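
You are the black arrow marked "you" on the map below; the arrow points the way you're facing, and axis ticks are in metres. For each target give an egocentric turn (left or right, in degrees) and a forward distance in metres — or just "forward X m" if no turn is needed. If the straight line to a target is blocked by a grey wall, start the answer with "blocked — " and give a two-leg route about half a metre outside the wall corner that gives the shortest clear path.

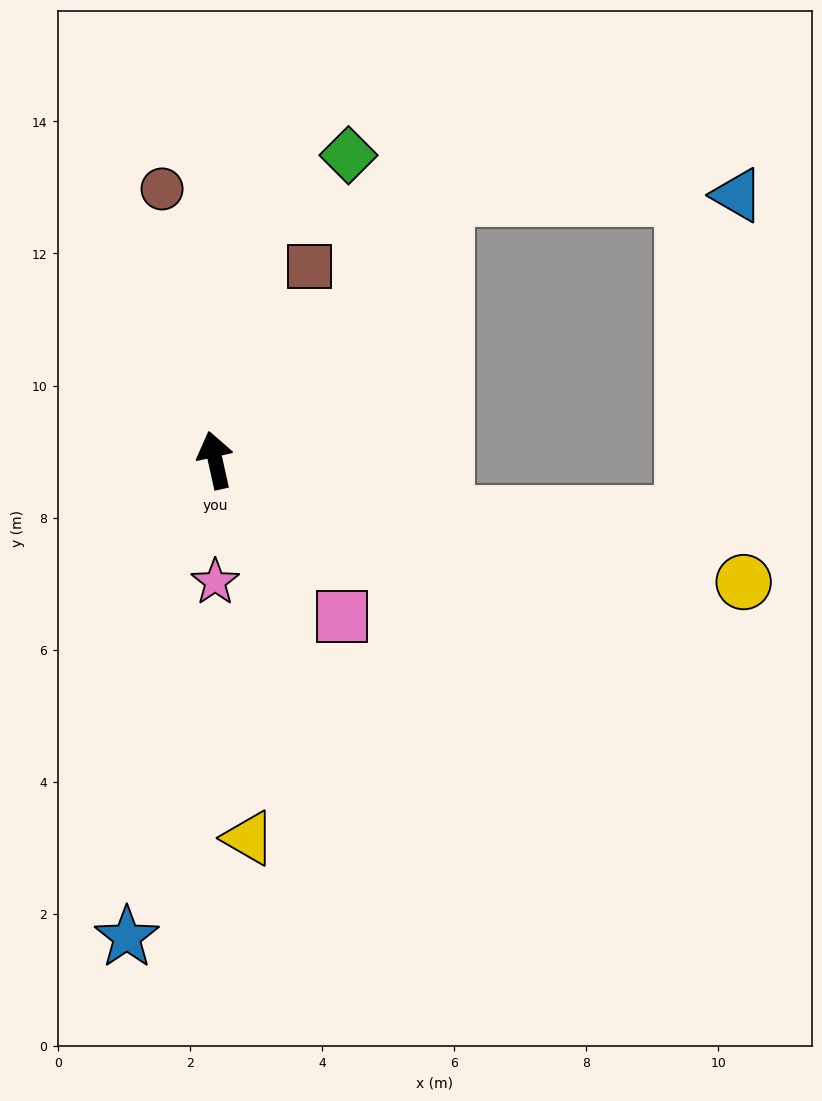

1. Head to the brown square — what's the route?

turn right 39°, forward 3.3 m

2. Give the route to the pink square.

turn right 154°, forward 3.0 m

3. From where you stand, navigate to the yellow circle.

turn right 116°, forward 8.2 m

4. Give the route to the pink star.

turn left 167°, forward 1.8 m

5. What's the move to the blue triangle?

blocked — turn right 54°, forward 5.3 m, then turn right 48°, forward 4.4 m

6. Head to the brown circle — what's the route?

forward 4.2 m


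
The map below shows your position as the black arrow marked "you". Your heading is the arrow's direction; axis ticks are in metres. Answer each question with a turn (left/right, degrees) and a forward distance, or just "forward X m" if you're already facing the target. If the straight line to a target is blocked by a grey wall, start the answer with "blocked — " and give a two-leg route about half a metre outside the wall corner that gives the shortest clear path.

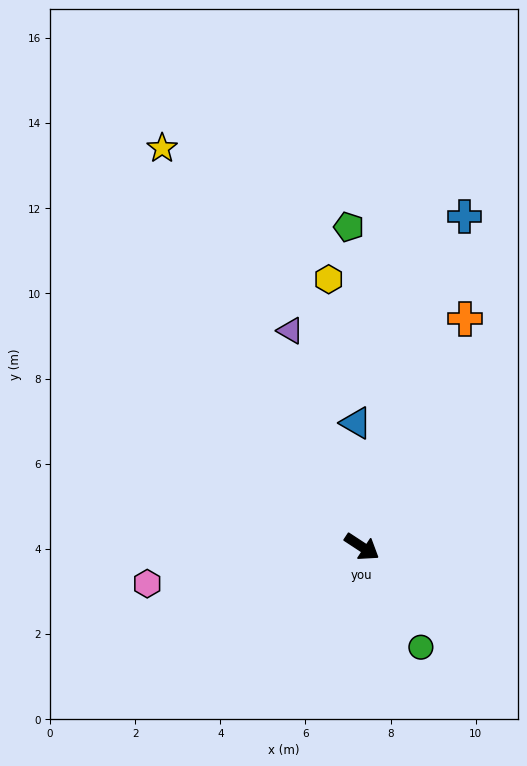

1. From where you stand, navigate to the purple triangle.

turn left 142°, forward 5.3 m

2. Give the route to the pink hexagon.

turn right 137°, forward 5.1 m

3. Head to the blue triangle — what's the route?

turn left 126°, forward 2.9 m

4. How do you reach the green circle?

turn right 26°, forward 2.7 m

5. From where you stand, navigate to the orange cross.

turn left 99°, forward 5.9 m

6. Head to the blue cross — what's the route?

turn left 106°, forward 8.1 m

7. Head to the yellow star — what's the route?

turn left 150°, forward 10.5 m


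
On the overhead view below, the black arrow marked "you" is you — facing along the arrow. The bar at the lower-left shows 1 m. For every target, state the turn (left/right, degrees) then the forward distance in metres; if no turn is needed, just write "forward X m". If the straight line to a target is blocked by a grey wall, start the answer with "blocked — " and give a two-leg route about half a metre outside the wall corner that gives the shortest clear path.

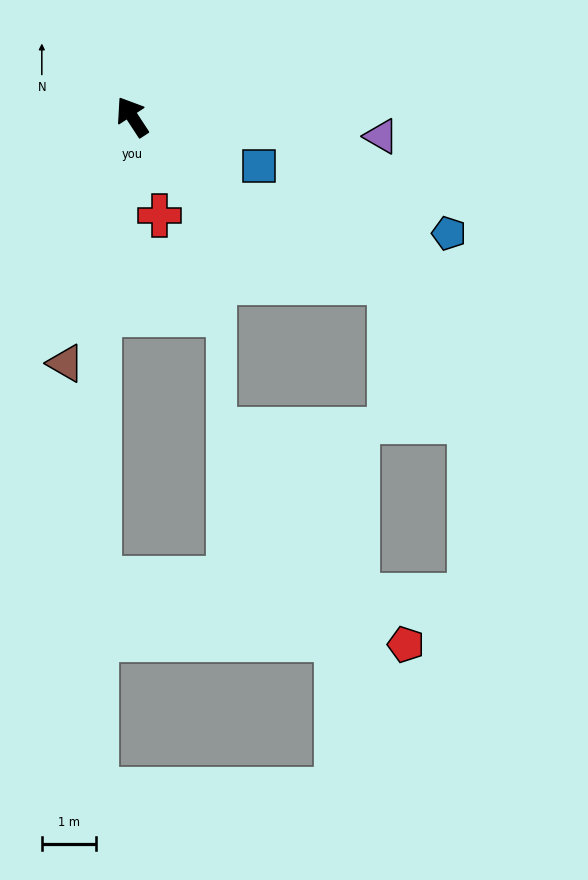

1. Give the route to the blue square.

turn right 144°, forward 2.5 m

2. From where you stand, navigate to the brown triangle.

turn left 132°, forward 4.7 m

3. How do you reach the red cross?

turn left 162°, forward 1.9 m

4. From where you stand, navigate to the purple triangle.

turn right 128°, forward 4.6 m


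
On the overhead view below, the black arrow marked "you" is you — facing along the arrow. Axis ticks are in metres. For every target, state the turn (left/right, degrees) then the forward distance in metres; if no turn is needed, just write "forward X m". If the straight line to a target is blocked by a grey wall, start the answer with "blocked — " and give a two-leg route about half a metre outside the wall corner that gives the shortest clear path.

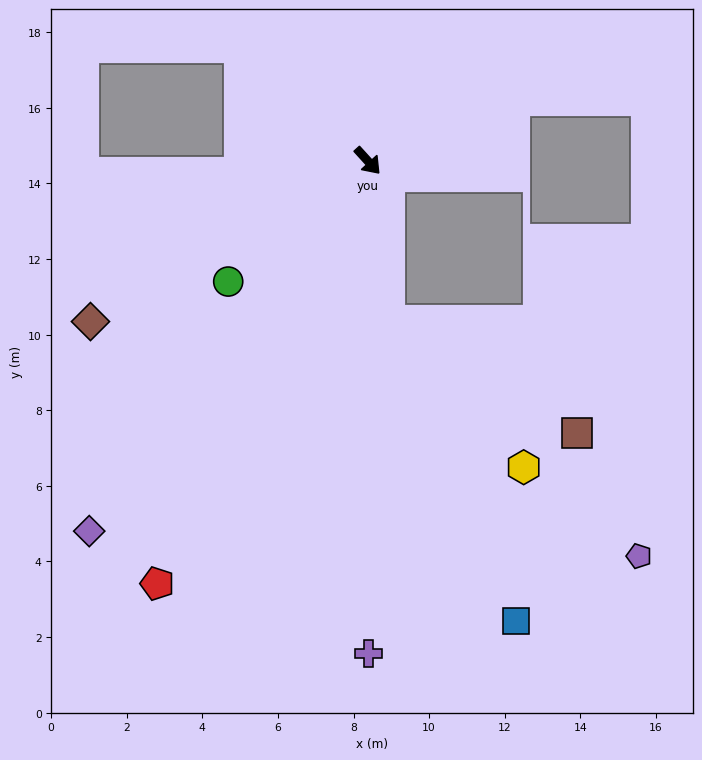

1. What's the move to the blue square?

blocked — turn right 35°, forward 4.3 m, then turn left 16°, forward 8.6 m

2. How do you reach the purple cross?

turn right 42°, forward 13.0 m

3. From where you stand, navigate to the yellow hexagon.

blocked — turn right 35°, forward 4.3 m, then turn left 35°, forward 5.3 m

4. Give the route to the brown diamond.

turn right 102°, forward 8.5 m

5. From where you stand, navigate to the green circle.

turn right 91°, forward 4.9 m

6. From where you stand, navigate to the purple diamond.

turn right 79°, forward 12.3 m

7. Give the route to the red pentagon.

turn right 69°, forward 12.5 m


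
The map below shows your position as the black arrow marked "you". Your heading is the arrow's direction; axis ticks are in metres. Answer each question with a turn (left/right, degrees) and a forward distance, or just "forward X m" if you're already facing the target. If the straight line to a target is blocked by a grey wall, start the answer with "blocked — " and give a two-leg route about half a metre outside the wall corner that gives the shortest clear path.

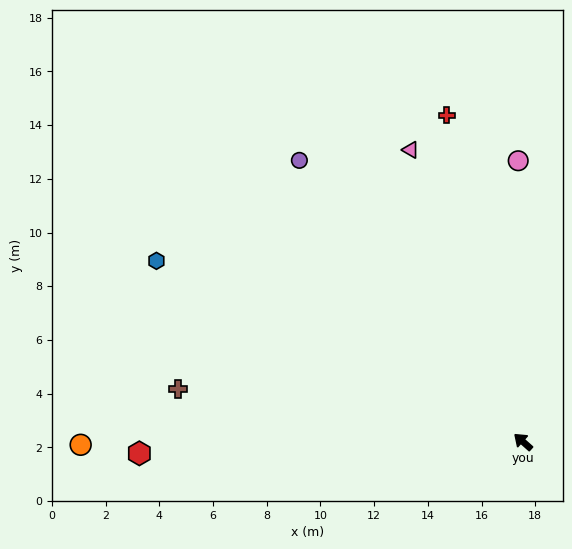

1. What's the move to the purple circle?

turn right 10°, forward 13.4 m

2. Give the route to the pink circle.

turn right 47°, forward 10.5 m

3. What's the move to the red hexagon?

turn left 43°, forward 14.3 m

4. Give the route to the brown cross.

turn left 33°, forward 13.0 m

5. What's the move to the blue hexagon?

turn left 15°, forward 15.2 m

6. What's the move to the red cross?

turn right 35°, forward 12.5 m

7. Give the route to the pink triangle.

turn right 27°, forward 11.7 m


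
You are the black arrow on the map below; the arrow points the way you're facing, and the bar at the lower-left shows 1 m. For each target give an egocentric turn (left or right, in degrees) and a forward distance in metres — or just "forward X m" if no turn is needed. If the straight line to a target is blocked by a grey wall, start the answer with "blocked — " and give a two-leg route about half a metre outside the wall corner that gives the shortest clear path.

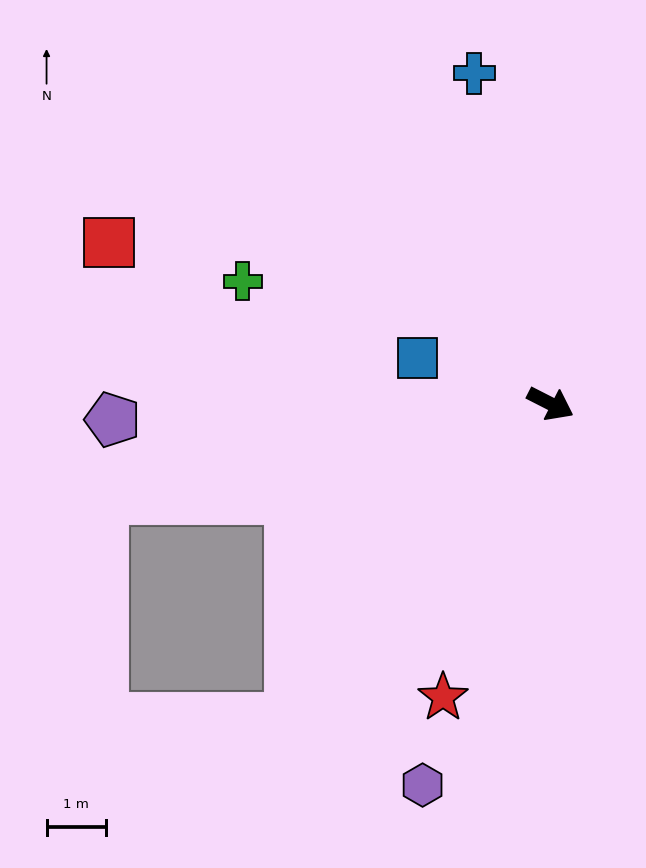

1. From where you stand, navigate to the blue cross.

turn left 130°, forward 5.7 m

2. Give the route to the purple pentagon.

turn right 151°, forward 7.3 m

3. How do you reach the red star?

turn right 83°, forward 5.2 m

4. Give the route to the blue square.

turn right 172°, forward 2.3 m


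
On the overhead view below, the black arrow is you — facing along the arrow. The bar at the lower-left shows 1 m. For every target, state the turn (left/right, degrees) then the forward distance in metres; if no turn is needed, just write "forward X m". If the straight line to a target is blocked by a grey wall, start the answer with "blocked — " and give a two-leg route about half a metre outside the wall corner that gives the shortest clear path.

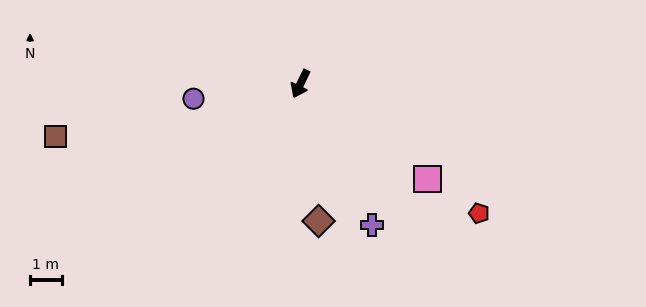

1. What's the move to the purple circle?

turn right 56°, forward 3.4 m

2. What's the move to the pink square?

turn left 79°, forward 5.0 m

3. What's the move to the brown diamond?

turn left 33°, forward 4.4 m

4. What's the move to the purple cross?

turn left 53°, forward 5.0 m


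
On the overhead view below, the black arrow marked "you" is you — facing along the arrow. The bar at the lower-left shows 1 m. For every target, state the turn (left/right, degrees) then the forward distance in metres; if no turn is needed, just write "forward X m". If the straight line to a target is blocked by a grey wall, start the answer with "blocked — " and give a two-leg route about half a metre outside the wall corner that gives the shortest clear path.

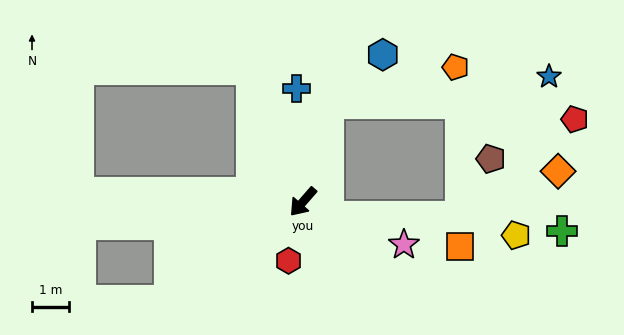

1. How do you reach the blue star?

blocked — turn right 153°, forward 2.7 m, then turn right 69°, forward 6.0 m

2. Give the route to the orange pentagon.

blocked — turn right 153°, forward 2.7 m, then turn right 60°, forward 3.6 m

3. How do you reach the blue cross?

turn right 136°, forward 3.1 m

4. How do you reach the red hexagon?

turn left 27°, forward 1.6 m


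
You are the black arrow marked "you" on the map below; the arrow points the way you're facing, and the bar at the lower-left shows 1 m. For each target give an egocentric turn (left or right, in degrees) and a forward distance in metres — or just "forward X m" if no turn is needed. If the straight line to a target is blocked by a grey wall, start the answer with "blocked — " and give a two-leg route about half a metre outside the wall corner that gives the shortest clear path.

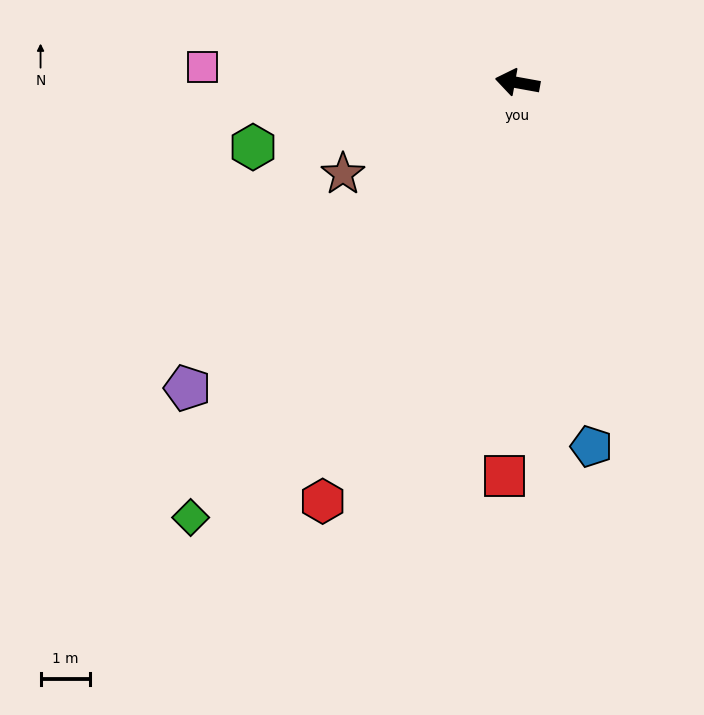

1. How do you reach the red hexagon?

turn left 75°, forward 9.4 m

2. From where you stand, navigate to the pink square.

turn left 7°, forward 6.4 m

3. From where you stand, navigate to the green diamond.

turn left 63°, forward 11.0 m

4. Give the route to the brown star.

turn left 38°, forward 4.0 m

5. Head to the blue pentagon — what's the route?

turn left 112°, forward 7.5 m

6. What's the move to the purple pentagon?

turn left 53°, forward 9.1 m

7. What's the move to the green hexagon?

turn left 24°, forward 5.5 m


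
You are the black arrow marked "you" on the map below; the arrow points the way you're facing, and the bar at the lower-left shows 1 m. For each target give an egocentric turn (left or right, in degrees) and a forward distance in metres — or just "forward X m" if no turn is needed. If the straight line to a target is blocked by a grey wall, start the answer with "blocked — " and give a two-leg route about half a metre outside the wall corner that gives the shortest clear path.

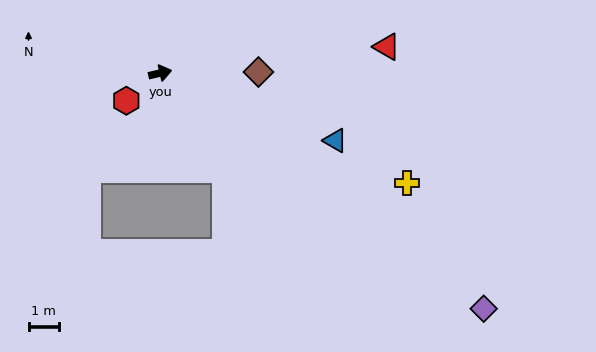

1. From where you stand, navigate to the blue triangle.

turn right 34°, forward 6.2 m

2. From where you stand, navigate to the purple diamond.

turn right 49°, forward 13.2 m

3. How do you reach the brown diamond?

turn right 12°, forward 3.2 m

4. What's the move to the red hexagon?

turn right 154°, forward 1.4 m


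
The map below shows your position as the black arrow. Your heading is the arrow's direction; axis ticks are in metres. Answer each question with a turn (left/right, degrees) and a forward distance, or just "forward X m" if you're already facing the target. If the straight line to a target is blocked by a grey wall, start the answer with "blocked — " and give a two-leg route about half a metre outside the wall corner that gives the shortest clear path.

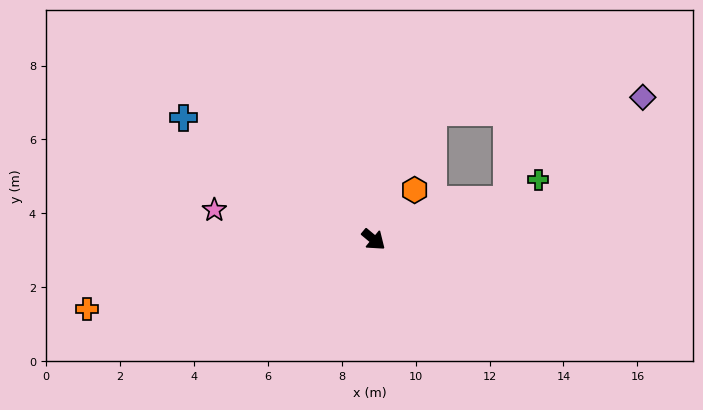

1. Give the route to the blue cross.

turn right 173°, forward 6.1 m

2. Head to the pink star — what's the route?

turn right 151°, forward 4.4 m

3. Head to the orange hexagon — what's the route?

turn left 90°, forward 1.7 m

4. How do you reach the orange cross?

turn right 127°, forward 8.0 m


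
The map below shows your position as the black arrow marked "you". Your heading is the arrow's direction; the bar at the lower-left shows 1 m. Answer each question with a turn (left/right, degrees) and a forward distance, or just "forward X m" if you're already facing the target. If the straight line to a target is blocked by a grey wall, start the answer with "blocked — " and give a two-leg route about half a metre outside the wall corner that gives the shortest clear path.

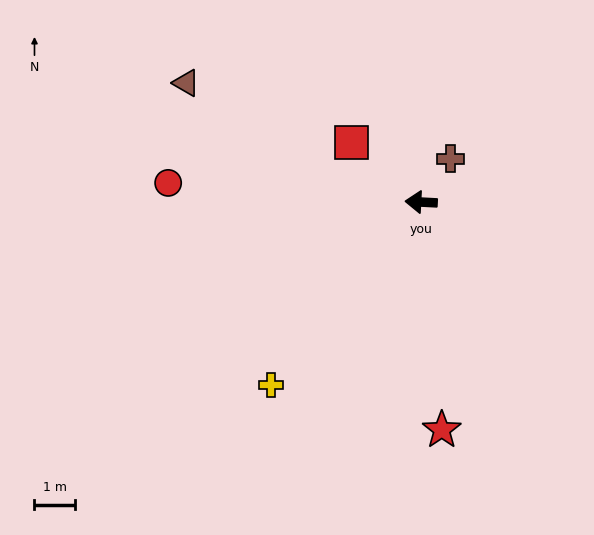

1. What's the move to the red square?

turn right 37°, forward 2.2 m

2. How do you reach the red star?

turn left 98°, forward 5.6 m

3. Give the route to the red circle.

forward 6.2 m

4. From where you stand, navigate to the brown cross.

turn right 121°, forward 1.3 m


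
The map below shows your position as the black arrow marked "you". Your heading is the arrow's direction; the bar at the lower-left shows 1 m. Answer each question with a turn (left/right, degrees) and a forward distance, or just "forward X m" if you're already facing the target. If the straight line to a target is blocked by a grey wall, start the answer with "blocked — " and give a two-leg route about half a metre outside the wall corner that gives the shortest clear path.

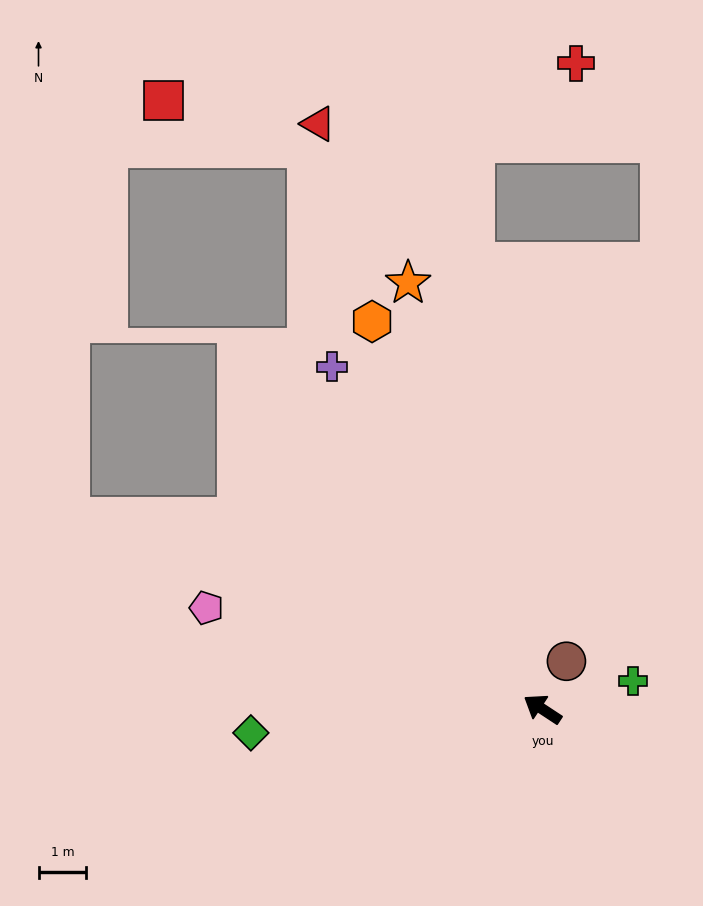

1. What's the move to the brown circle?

turn right 83°, forward 1.1 m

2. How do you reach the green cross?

turn right 129°, forward 2.0 m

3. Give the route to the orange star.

turn right 39°, forward 9.3 m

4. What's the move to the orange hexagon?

turn right 33°, forward 8.9 m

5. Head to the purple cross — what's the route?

turn right 25°, forward 8.4 m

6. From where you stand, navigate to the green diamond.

turn left 38°, forward 6.1 m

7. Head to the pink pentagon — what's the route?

turn left 17°, forward 7.3 m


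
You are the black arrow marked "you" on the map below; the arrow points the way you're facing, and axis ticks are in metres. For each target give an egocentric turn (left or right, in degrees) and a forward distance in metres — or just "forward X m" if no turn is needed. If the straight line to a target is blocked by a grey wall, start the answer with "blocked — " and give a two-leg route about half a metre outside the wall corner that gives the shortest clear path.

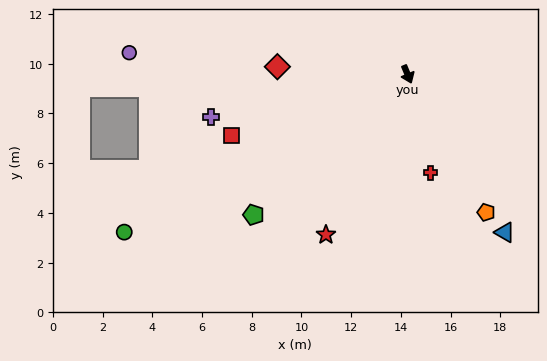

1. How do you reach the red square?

turn right 93°, forward 7.5 m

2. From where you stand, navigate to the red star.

turn right 50°, forward 7.2 m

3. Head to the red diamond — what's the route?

turn right 116°, forward 5.2 m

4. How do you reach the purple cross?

turn right 100°, forward 8.1 m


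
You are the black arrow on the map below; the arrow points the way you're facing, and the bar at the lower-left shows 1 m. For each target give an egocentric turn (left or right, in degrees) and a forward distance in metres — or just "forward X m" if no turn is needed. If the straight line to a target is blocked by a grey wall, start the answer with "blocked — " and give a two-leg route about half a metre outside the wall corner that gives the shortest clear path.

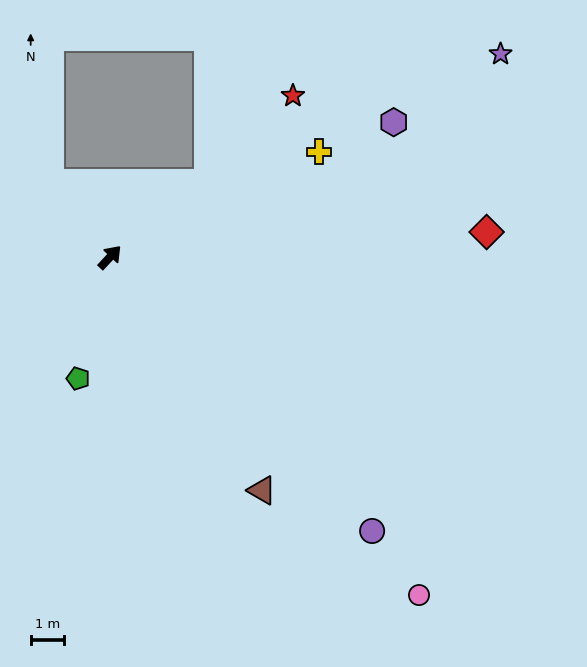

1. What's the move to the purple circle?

turn right 93°, forward 11.2 m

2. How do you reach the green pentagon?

turn right 152°, forward 3.7 m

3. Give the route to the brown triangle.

turn right 104°, forward 8.3 m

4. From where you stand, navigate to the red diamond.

turn right 43°, forward 11.2 m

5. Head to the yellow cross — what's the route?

turn right 20°, forward 6.9 m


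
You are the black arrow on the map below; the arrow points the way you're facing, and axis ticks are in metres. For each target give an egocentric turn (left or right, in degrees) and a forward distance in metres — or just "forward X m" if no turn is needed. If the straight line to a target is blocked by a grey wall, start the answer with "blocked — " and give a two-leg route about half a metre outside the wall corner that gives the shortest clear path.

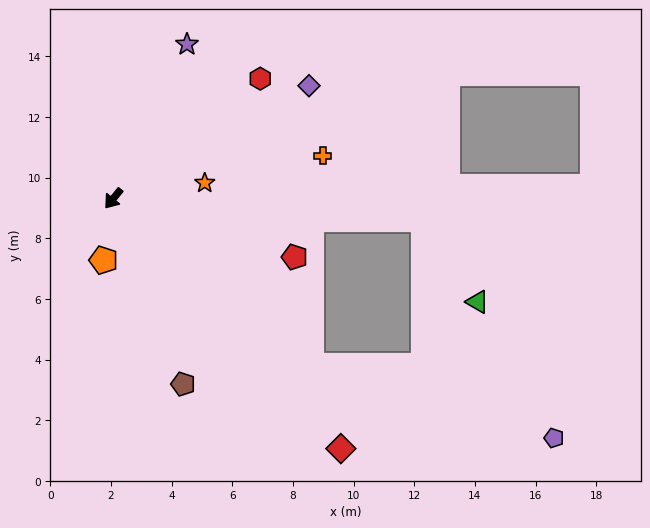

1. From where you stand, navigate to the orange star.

turn left 139°, forward 3.1 m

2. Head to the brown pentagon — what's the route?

turn left 60°, forward 6.5 m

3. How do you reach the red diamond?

turn left 81°, forward 11.1 m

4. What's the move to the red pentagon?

turn left 111°, forward 6.3 m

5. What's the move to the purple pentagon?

blocked — turn left 89°, forward 8.5 m, then turn left 23°, forward 8.3 m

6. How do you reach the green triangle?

blocked — turn left 125°, forward 10.2 m, then turn right 53°, forward 3.2 m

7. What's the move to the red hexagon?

turn left 168°, forward 6.3 m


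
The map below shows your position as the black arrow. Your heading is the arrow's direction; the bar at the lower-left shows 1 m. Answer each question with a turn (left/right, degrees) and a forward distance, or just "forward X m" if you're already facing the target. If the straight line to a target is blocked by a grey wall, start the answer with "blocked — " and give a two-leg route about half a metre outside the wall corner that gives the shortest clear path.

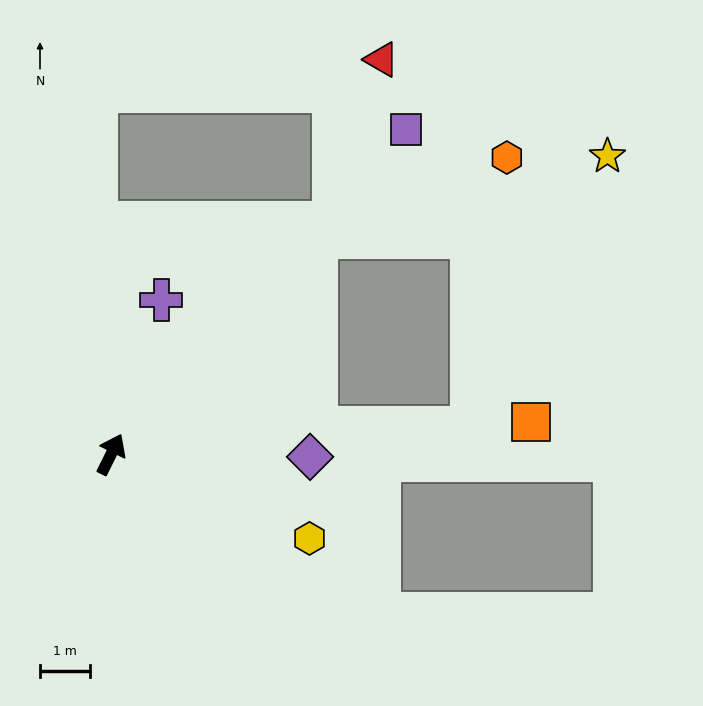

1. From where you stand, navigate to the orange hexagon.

blocked — turn right 17°, forward 6.0 m, then turn right 24°, forward 4.1 m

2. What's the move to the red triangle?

blocked — turn right 17°, forward 6.4 m, then turn left 27°, forward 3.4 m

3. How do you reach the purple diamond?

turn right 64°, forward 4.0 m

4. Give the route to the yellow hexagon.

turn right 87°, forward 4.3 m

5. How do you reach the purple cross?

turn left 8°, forward 3.2 m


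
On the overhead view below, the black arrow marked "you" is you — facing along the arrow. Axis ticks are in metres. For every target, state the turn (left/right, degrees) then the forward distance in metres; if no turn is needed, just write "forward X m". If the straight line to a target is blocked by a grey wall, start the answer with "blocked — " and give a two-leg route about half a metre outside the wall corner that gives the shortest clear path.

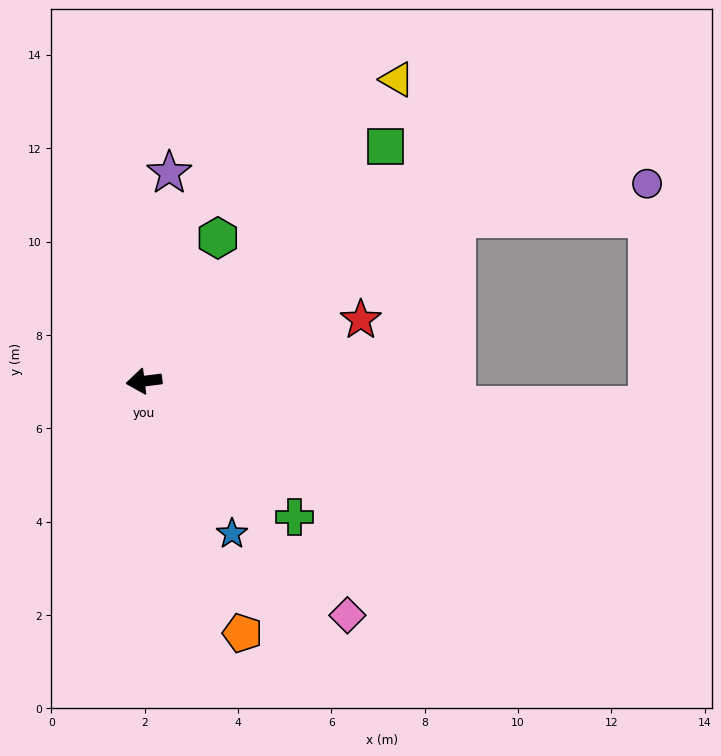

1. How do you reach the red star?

turn right 171°, forward 4.8 m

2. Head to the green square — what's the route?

turn right 143°, forward 7.2 m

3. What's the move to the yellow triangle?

turn right 137°, forward 8.4 m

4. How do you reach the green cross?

turn left 131°, forward 4.3 m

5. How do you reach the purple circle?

blocked — turn right 160°, forward 7.5 m, then turn right 17°, forward 4.2 m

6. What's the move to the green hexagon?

turn right 124°, forward 3.5 m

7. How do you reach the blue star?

turn left 113°, forward 3.8 m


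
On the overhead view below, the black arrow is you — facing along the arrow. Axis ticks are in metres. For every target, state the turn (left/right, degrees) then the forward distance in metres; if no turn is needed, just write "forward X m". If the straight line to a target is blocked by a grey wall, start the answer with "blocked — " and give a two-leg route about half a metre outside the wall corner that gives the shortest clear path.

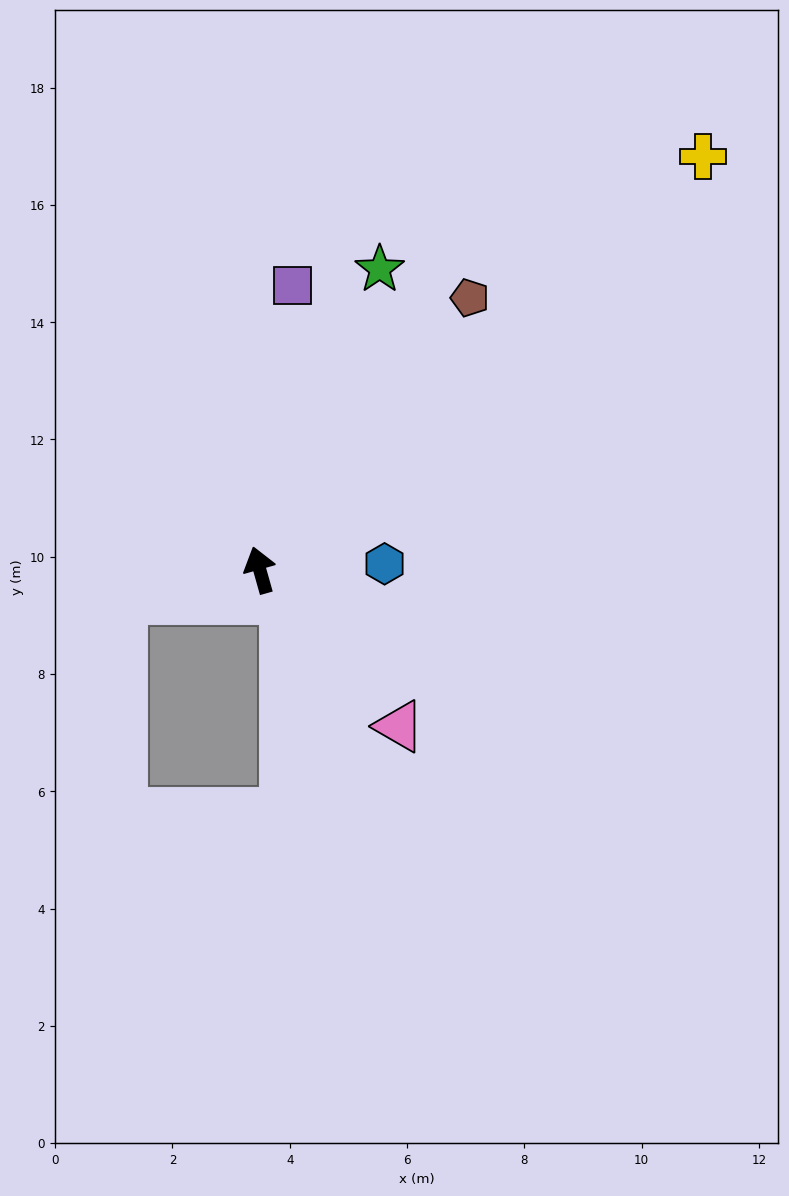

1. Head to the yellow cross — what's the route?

turn right 63°, forward 10.3 m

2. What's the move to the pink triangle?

turn right 154°, forward 3.6 m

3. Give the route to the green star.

turn right 37°, forward 5.5 m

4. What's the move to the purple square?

turn right 22°, forward 4.9 m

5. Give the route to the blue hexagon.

turn right 103°, forward 2.1 m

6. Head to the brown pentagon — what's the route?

turn right 53°, forward 5.9 m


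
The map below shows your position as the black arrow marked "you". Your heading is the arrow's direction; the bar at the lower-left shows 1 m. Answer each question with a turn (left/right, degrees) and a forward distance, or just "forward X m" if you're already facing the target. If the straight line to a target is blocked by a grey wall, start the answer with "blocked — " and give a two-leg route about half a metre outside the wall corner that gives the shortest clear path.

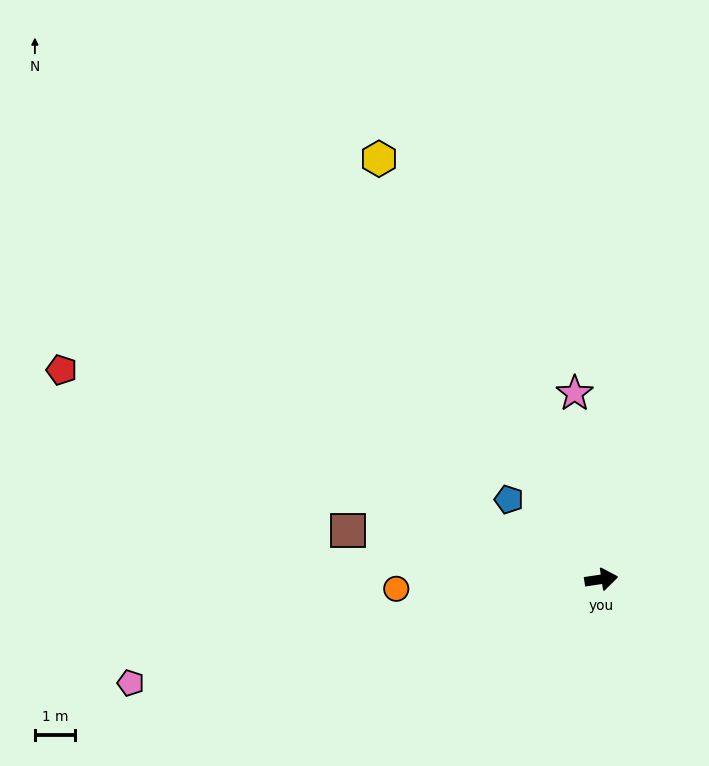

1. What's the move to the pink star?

turn left 90°, forward 4.7 m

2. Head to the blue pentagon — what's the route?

turn left 131°, forward 3.0 m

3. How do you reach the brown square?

turn left 161°, forward 6.4 m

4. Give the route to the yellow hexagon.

turn left 109°, forward 11.9 m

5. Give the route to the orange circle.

turn left 174°, forward 5.1 m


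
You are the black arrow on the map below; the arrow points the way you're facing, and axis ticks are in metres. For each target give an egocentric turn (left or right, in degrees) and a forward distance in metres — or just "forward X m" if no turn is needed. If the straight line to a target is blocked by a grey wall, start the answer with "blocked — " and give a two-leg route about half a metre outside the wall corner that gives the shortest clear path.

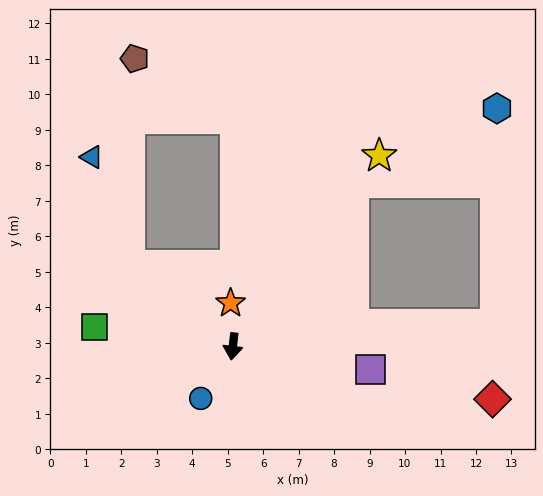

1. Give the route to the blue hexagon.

blocked — turn left 102°, forward 7.4 m, then turn left 84°, forward 6.1 m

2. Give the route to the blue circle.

turn right 25°, forward 1.7 m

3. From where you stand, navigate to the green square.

turn right 91°, forward 3.9 m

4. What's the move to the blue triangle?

blocked — turn right 122°, forward 3.7 m, then turn right 32°, forward 3.2 m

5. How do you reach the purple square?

turn left 87°, forward 3.9 m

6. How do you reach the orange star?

turn right 170°, forward 1.2 m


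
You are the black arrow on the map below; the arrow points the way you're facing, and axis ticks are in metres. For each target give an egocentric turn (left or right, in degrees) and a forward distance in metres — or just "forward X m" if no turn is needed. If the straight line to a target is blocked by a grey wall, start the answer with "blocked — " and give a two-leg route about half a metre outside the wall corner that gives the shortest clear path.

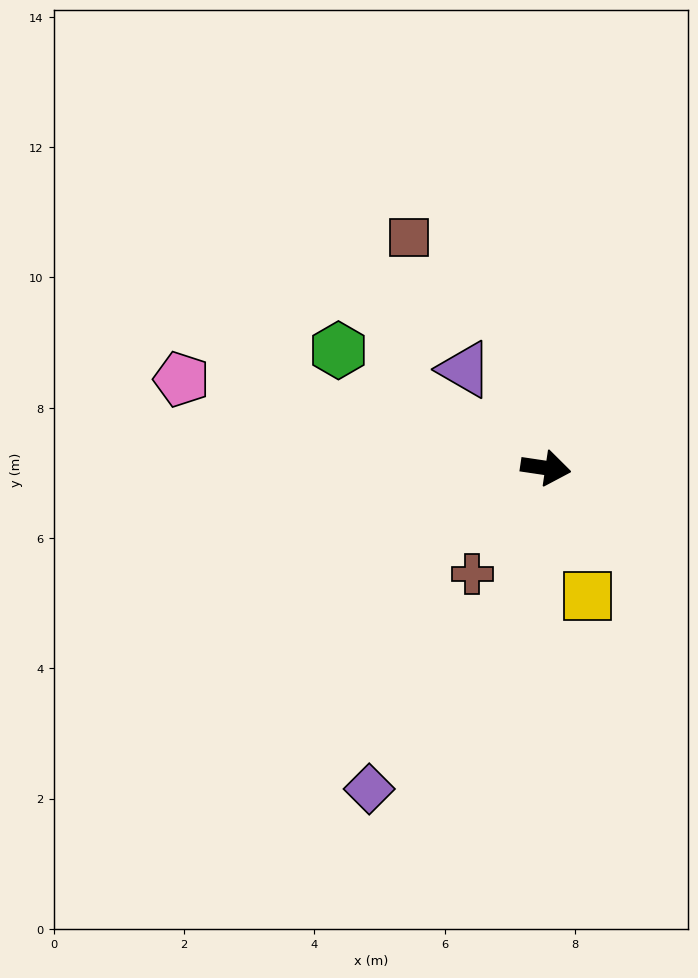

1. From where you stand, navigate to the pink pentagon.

turn left 175°, forward 5.8 m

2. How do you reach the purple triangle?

turn left 138°, forward 2.0 m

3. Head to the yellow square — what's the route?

turn right 63°, forward 2.1 m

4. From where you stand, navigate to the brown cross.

turn right 116°, forward 2.0 m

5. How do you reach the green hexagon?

turn left 159°, forward 3.7 m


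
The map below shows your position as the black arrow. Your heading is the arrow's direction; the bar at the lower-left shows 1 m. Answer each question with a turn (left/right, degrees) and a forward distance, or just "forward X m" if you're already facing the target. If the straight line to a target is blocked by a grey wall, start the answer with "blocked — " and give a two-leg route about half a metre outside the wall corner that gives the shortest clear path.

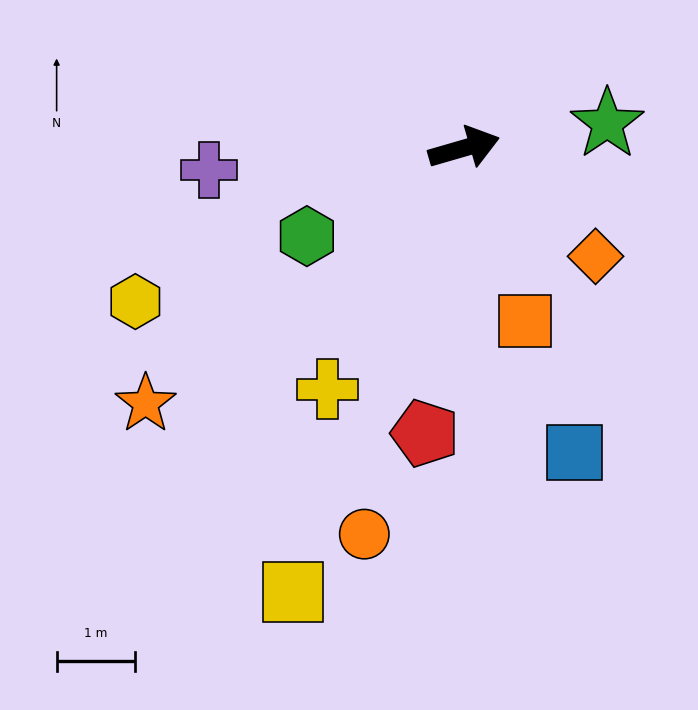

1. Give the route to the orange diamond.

turn right 56°, forward 2.2 m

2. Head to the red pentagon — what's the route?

turn right 114°, forward 3.7 m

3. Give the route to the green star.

turn right 6°, forward 1.9 m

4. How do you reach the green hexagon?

turn right 167°, forward 2.3 m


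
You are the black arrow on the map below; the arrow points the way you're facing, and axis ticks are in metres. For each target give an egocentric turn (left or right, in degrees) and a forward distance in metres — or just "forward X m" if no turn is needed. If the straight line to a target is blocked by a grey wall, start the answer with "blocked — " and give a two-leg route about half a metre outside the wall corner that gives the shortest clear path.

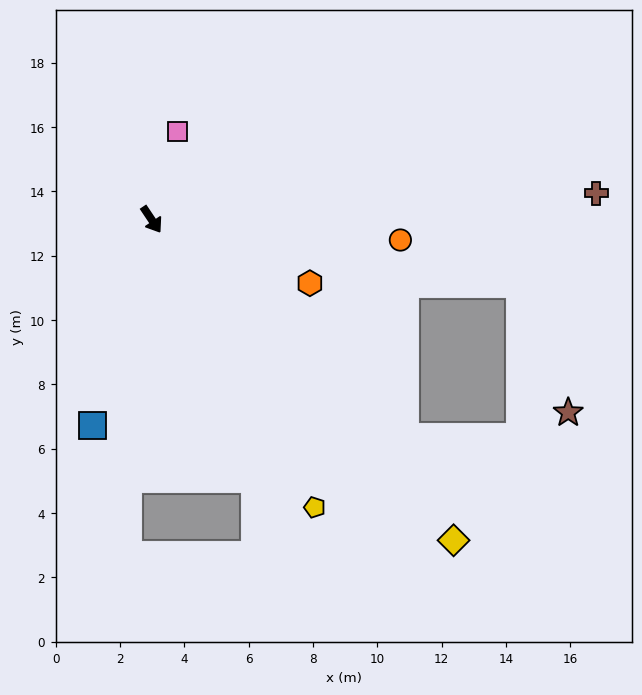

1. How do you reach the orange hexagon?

turn left 34°, forward 5.3 m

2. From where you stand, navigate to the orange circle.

turn left 52°, forward 7.8 m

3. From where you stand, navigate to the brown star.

blocked — turn left 46°, forward 11.6 m, then turn right 59°, forward 4.3 m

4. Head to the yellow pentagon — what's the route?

turn right 4°, forward 10.3 m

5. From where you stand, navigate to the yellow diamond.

turn left 10°, forward 13.7 m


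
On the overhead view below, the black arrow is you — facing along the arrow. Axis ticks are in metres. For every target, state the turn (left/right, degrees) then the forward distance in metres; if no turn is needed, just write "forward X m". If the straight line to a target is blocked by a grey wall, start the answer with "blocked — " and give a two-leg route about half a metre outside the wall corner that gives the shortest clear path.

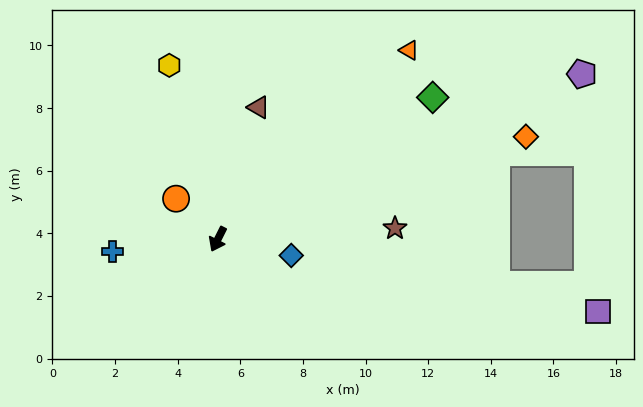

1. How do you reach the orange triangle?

turn left 161°, forward 8.6 m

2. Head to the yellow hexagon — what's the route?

turn right 138°, forward 5.8 m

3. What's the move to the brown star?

turn left 120°, forward 5.7 m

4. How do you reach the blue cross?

turn right 57°, forward 3.4 m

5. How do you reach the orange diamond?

turn left 135°, forward 10.4 m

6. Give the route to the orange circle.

turn right 107°, forward 1.9 m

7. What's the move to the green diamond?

turn left 150°, forward 8.2 m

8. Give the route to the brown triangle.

turn right 171°, forward 4.4 m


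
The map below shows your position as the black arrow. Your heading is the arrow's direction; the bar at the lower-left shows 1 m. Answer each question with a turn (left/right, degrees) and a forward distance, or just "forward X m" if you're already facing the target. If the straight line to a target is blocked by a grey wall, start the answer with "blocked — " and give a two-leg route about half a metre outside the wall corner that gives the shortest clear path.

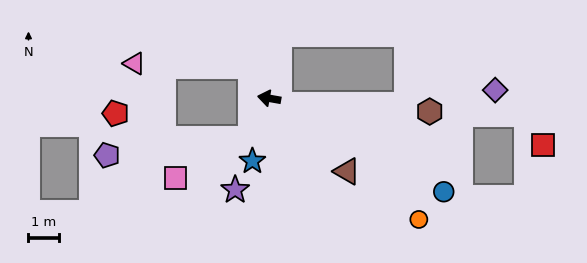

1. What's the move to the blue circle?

turn left 162°, forward 6.6 m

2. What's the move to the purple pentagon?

blocked — turn left 76°, forward 1.5 m, then turn right 59°, forward 4.8 m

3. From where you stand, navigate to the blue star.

turn left 85°, forward 2.2 m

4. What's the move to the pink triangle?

blocked — turn right 50°, forward 1.2 m, then turn left 59°, forward 3.9 m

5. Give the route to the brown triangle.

turn left 147°, forward 3.5 m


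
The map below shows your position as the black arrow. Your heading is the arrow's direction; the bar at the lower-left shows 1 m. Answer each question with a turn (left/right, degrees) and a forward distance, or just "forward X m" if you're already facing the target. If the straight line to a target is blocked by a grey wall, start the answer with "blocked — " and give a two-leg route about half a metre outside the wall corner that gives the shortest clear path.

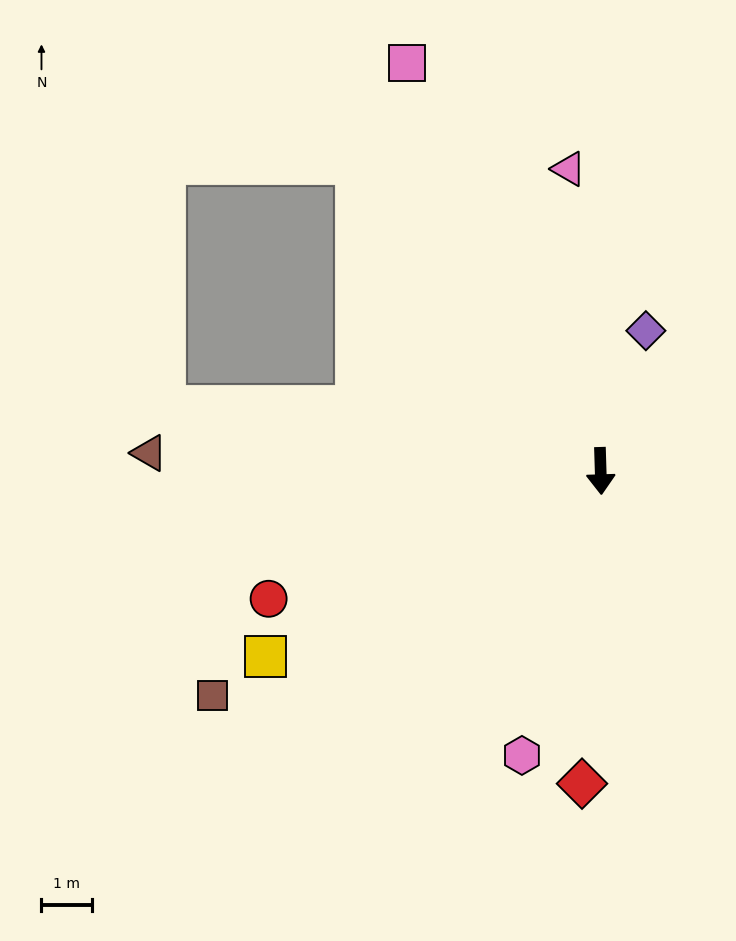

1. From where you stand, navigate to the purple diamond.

turn left 160°, forward 2.9 m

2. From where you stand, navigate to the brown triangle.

turn right 94°, forward 9.0 m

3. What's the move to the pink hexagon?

turn right 17°, forward 5.8 m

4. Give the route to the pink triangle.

turn right 176°, forward 6.0 m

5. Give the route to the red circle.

turn right 71°, forward 7.0 m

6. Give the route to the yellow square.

turn right 63°, forward 7.6 m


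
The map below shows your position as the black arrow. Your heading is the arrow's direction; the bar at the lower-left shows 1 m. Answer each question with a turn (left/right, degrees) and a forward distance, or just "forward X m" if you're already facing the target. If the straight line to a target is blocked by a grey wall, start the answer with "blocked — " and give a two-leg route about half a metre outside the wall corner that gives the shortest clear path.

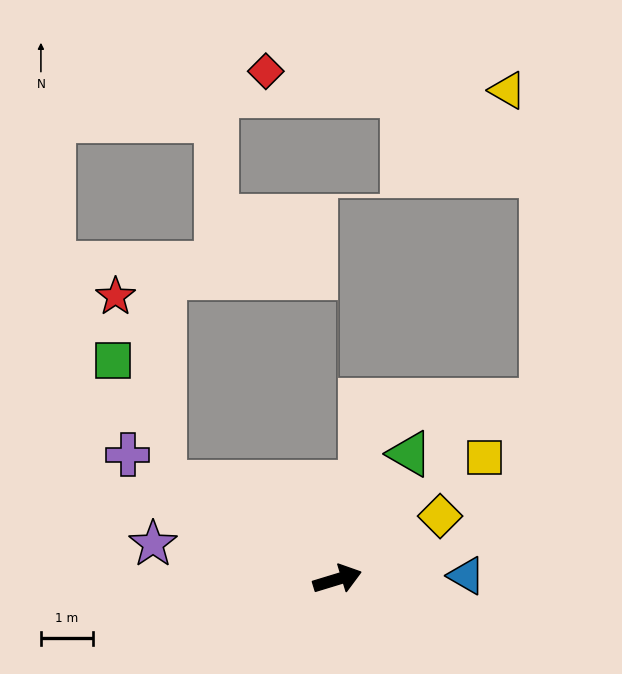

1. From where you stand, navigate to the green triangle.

turn left 43°, forward 2.8 m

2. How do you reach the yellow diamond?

turn left 15°, forward 2.3 m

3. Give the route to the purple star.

turn left 152°, forward 3.6 m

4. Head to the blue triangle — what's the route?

turn right 15°, forward 2.5 m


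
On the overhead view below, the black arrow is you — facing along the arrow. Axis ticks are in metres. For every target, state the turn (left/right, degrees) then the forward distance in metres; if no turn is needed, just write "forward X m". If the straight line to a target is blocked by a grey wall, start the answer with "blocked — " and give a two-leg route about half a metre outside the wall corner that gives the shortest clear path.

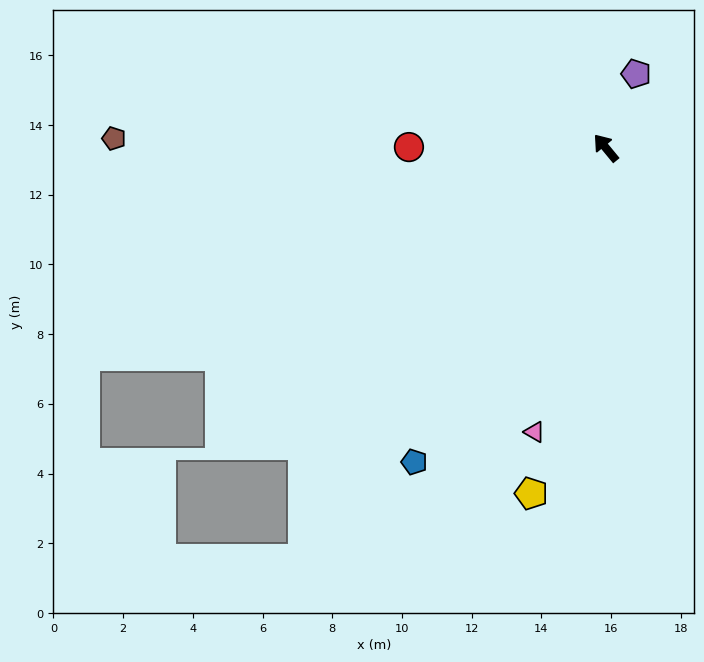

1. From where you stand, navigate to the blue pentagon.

turn left 109°, forward 10.6 m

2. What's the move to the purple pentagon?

turn right 62°, forward 2.3 m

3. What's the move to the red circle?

turn left 50°, forward 5.6 m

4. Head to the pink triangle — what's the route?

turn left 126°, forward 8.4 m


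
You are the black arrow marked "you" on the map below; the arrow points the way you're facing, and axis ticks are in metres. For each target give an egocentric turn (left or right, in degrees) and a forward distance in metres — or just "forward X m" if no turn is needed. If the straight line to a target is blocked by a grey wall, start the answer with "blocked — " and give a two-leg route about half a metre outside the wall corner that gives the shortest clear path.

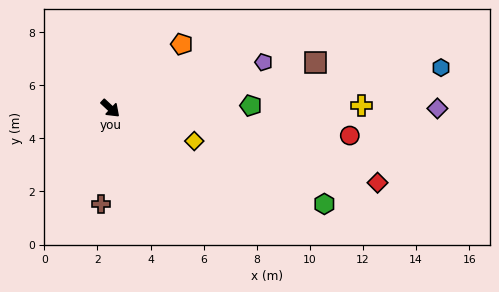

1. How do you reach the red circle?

turn left 37°, forward 9.1 m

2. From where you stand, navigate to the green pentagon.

turn left 44°, forward 5.3 m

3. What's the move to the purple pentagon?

turn left 60°, forward 6.0 m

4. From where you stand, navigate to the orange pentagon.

turn left 85°, forward 3.6 m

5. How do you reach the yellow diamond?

turn left 22°, forward 3.4 m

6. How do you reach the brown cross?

turn right 53°, forward 3.6 m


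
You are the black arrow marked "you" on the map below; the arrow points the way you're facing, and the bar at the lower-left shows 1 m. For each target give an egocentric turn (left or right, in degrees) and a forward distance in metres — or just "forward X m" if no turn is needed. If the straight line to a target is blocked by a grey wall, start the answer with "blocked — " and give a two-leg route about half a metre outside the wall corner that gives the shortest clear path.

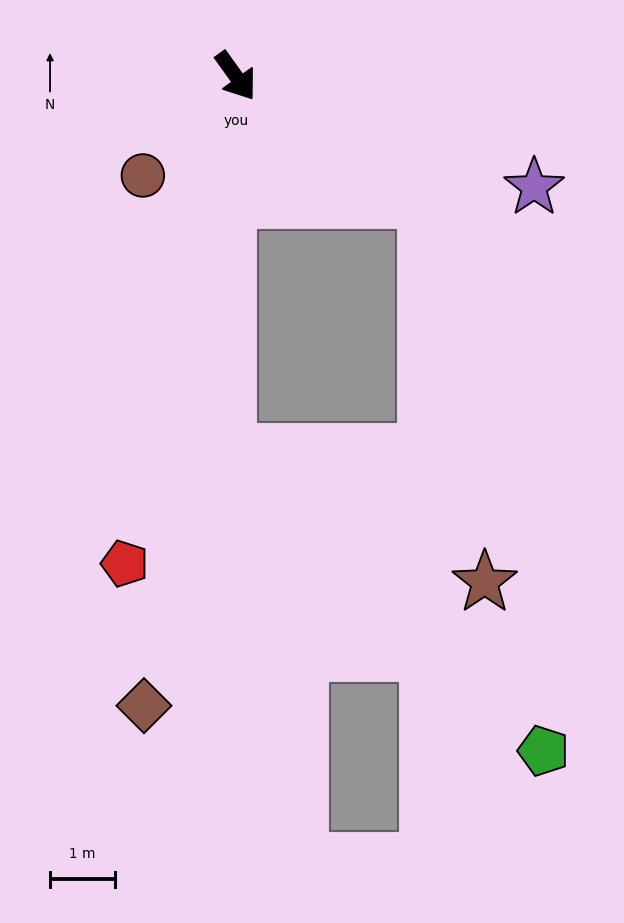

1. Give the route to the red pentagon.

turn right 49°, forward 7.7 m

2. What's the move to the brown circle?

turn right 79°, forward 2.1 m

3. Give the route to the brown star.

blocked — turn left 21°, forward 3.5 m, then turn right 48°, forward 5.9 m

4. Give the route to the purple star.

turn left 34°, forward 4.9 m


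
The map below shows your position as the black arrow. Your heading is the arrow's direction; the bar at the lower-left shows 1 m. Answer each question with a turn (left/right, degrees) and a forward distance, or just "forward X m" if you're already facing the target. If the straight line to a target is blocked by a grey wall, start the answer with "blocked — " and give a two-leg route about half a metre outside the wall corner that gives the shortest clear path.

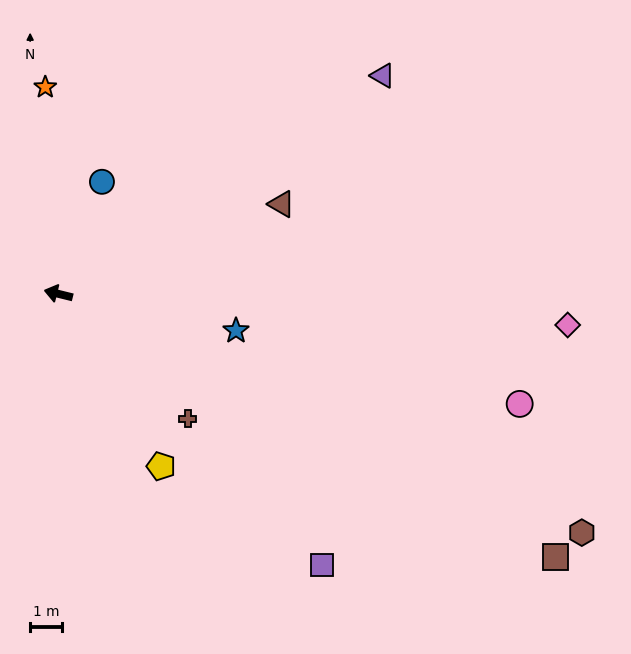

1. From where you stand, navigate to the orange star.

turn right 73°, forward 6.5 m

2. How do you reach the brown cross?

turn left 150°, forward 5.6 m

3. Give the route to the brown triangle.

turn right 144°, forward 7.5 m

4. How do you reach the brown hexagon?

turn left 169°, forward 18.0 m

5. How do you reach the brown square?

turn left 166°, forward 17.6 m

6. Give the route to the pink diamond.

turn right 170°, forward 16.0 m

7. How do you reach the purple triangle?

turn right 132°, forward 12.2 m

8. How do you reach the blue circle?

turn right 97°, forward 3.8 m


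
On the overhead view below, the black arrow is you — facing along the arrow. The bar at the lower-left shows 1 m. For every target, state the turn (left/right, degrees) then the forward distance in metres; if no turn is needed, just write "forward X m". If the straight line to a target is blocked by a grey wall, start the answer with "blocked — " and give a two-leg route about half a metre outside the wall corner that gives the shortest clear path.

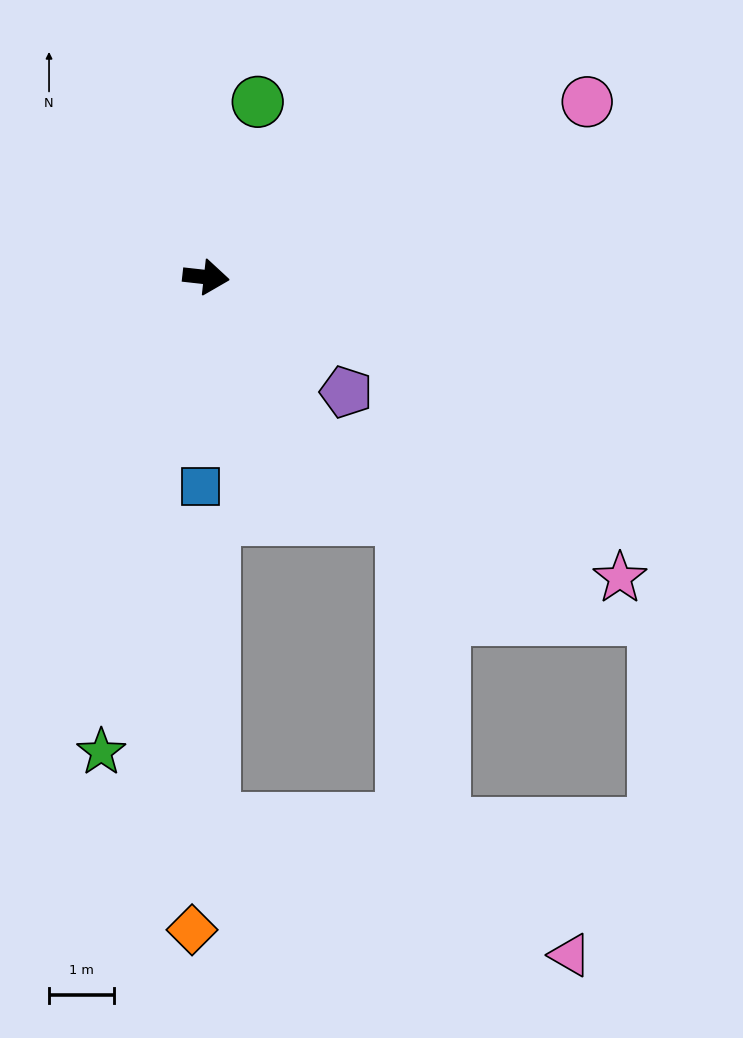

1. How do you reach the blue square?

turn right 85°, forward 3.2 m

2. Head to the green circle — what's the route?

turn left 80°, forward 2.8 m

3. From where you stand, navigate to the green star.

turn right 96°, forward 7.5 m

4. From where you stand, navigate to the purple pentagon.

turn right 33°, forward 2.8 m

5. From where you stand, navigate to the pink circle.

turn left 31°, forward 6.5 m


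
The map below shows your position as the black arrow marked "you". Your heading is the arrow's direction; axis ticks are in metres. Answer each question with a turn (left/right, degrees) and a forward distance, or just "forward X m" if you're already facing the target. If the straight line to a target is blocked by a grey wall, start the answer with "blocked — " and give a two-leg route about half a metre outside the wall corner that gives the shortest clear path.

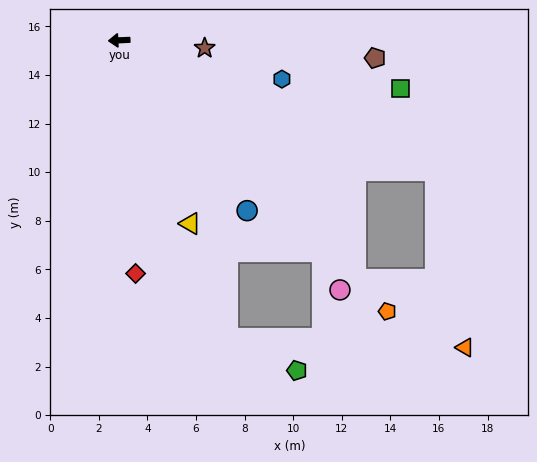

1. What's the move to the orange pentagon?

turn left 132°, forward 15.7 m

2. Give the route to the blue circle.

turn left 124°, forward 8.8 m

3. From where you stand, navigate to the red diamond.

turn left 91°, forward 9.6 m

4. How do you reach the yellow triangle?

turn left 109°, forward 8.1 m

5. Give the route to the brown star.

turn left 172°, forward 3.5 m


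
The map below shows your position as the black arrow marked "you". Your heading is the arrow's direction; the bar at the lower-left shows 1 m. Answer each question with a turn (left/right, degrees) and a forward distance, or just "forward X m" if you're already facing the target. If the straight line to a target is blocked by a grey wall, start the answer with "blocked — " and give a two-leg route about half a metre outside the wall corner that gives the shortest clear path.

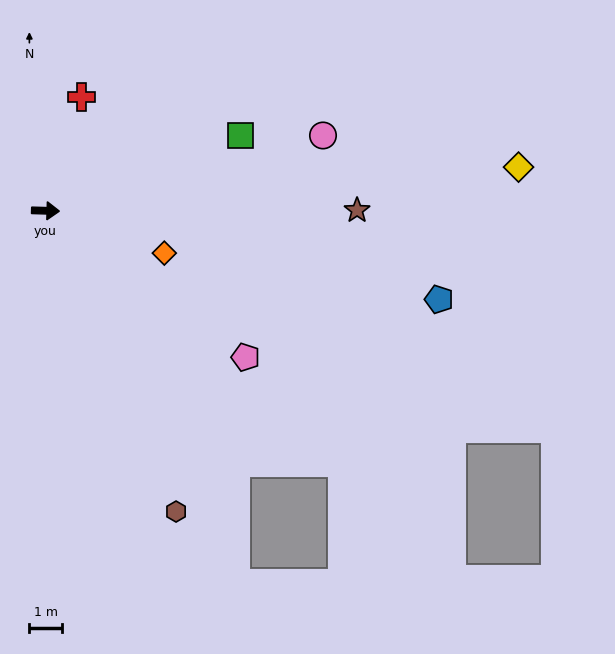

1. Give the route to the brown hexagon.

turn right 65°, forward 10.2 m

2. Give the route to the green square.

turn left 23°, forward 6.5 m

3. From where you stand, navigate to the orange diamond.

turn right 18°, forward 3.9 m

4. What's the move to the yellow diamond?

turn left 7°, forward 14.7 m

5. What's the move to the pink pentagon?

turn right 34°, forward 7.7 m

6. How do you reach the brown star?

forward 9.6 m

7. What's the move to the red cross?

turn left 74°, forward 3.7 m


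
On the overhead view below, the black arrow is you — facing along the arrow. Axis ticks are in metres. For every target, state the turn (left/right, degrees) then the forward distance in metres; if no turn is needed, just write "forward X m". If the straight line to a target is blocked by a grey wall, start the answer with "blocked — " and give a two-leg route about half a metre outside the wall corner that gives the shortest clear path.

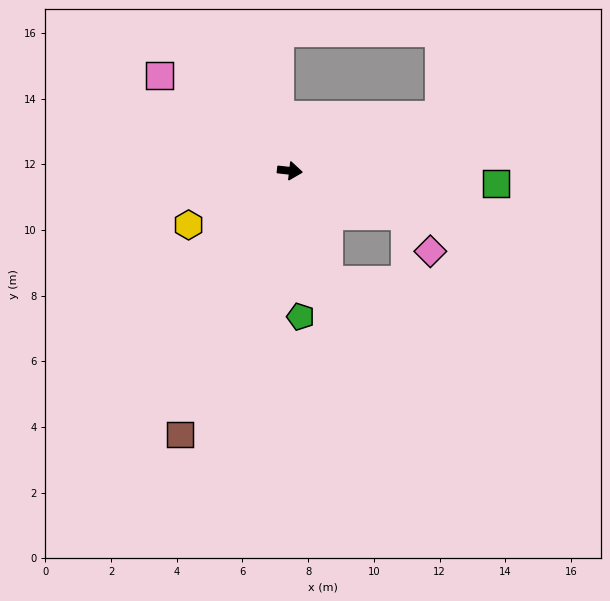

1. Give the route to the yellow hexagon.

turn right 146°, forward 3.5 m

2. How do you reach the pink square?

turn left 150°, forward 4.9 m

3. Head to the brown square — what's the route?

turn right 106°, forward 8.7 m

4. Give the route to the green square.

turn left 3°, forward 6.3 m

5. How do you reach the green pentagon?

turn right 79°, forward 4.5 m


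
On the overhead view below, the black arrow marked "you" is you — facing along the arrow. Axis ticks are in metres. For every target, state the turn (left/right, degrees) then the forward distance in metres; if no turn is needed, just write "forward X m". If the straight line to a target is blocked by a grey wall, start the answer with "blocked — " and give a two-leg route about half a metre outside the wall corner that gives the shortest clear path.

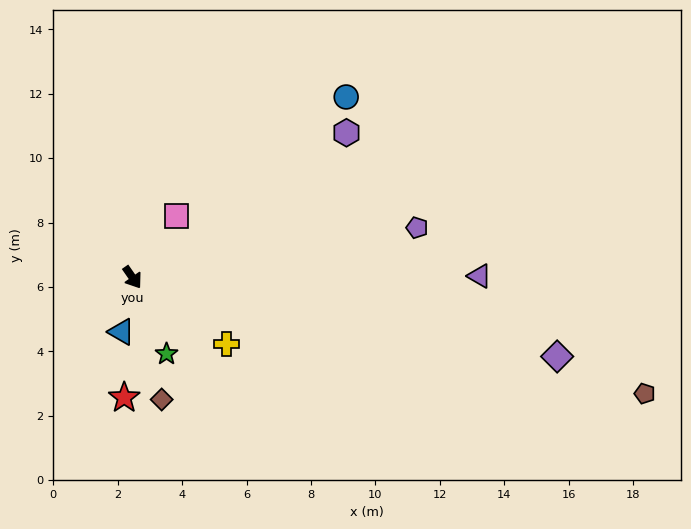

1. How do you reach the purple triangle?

turn left 55°, forward 10.8 m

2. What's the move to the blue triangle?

turn right 46°, forward 1.7 m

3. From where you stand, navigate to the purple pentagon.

turn left 65°, forward 9.0 m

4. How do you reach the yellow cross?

turn left 20°, forward 3.6 m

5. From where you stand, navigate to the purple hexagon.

turn left 89°, forward 8.0 m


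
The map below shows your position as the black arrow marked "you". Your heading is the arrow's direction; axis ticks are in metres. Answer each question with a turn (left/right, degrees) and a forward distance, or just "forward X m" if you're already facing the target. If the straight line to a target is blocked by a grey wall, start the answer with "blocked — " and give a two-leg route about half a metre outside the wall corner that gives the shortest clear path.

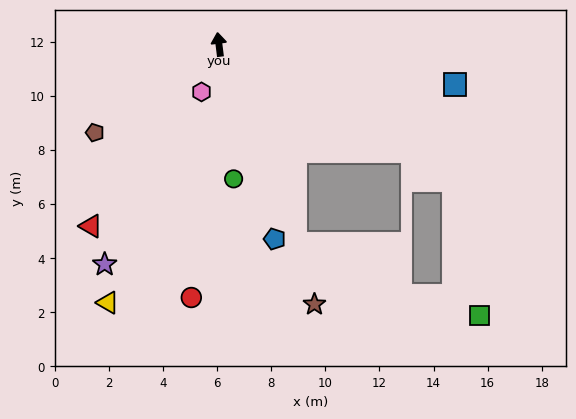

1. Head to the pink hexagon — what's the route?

turn left 153°, forward 1.9 m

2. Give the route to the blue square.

turn right 107°, forward 8.9 m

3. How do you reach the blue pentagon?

turn right 171°, forward 7.5 m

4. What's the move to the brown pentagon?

turn left 118°, forward 5.6 m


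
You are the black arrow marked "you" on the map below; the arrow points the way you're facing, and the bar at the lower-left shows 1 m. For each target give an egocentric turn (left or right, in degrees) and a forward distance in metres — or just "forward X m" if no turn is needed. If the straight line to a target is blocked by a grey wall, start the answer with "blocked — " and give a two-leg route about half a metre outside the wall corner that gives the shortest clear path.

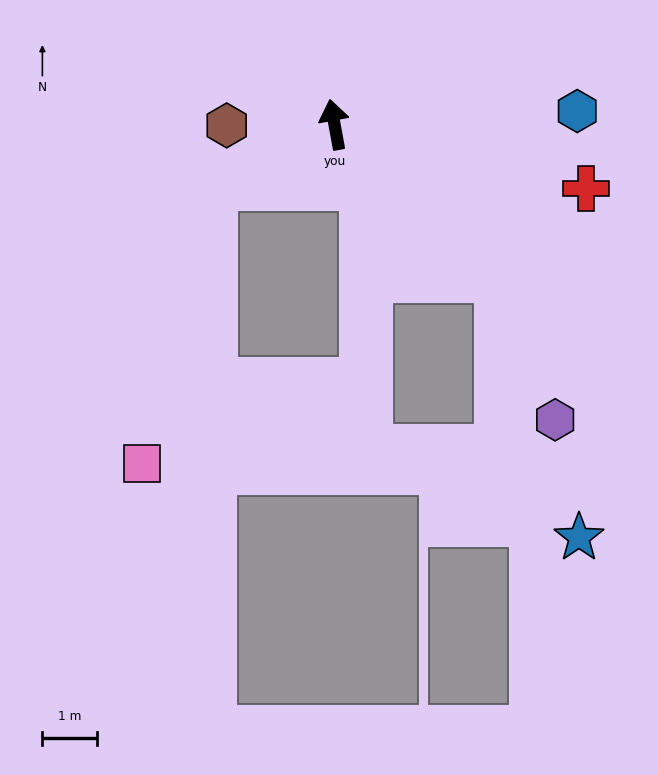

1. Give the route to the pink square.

blocked — turn left 107°, forward 2.5 m, then turn left 48°, forward 5.2 m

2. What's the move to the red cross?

turn right 115°, forward 4.8 m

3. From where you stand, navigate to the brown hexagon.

turn left 80°, forward 2.0 m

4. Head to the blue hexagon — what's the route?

turn right 97°, forward 4.5 m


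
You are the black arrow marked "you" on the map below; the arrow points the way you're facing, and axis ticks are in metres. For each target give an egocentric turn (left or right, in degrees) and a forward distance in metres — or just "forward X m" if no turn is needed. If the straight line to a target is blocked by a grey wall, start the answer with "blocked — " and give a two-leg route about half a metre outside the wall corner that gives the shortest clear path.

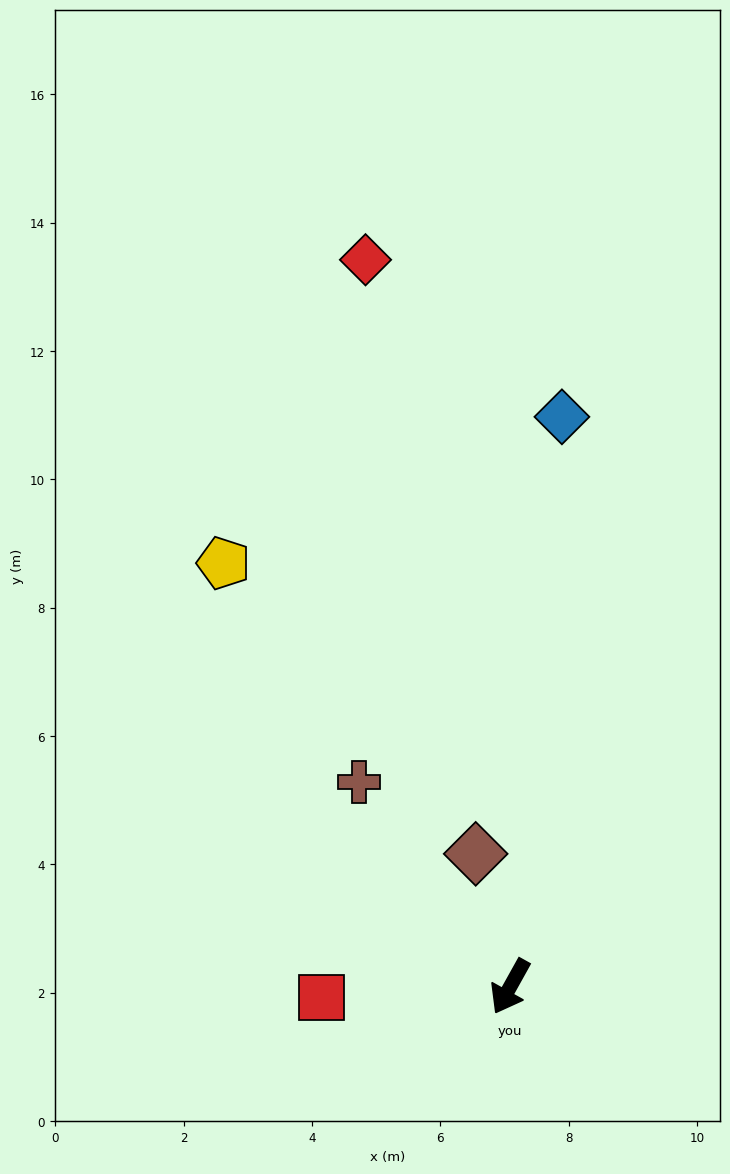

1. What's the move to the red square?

turn right 58°, forward 3.0 m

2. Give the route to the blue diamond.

turn right 156°, forward 8.9 m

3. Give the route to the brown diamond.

turn right 136°, forward 2.1 m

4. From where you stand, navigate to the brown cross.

turn right 114°, forward 4.0 m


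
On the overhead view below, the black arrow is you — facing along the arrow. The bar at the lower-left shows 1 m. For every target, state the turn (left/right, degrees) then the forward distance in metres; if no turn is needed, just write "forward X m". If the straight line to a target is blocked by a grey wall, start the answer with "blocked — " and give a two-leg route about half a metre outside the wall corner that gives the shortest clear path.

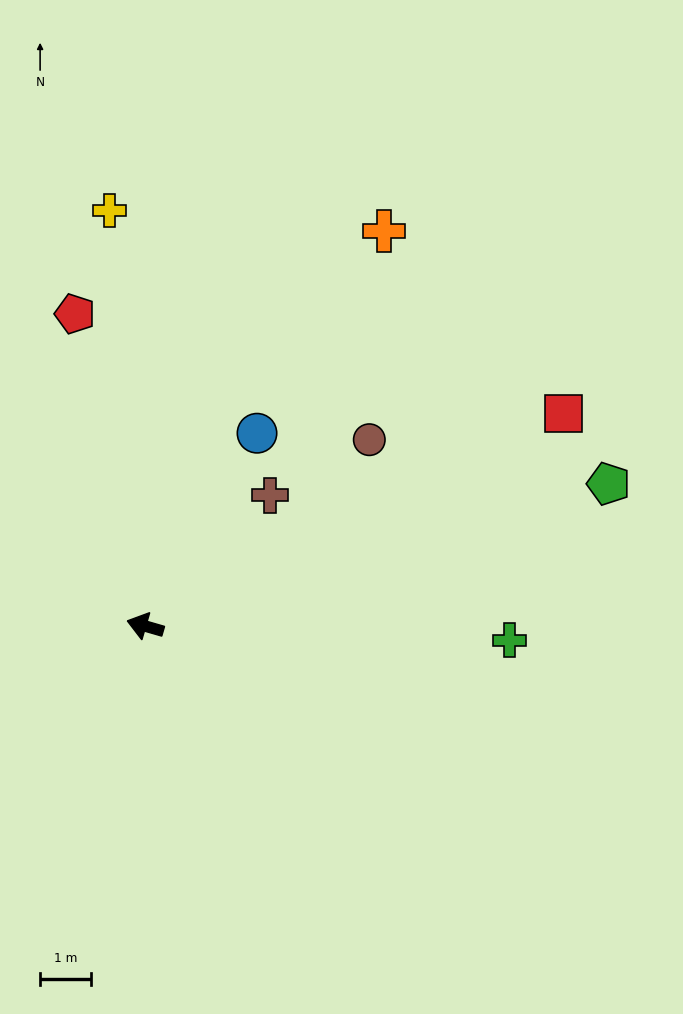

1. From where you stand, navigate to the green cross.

turn right 166°, forward 7.2 m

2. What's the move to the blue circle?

turn right 104°, forward 4.4 m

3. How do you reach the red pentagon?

turn right 61°, forward 6.3 m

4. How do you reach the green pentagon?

turn right 147°, forward 9.6 m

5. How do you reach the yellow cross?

turn right 69°, forward 8.2 m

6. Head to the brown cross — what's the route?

turn right 118°, forward 3.6 m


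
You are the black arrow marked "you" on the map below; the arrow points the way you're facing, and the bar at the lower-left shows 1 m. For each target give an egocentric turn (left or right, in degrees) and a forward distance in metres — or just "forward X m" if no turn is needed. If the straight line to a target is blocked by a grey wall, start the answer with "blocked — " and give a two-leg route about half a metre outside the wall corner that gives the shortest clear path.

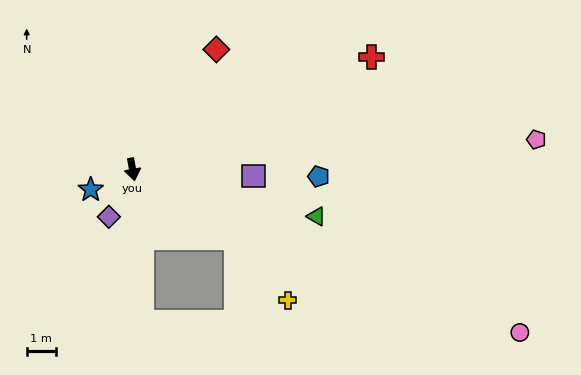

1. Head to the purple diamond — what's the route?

turn right 37°, forward 1.8 m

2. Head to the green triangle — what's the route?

turn left 65°, forward 6.5 m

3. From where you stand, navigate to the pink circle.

turn left 57°, forward 14.3 m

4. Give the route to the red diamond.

turn left 135°, forward 5.0 m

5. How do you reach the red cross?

turn left 105°, forward 9.0 m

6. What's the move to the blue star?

turn right 74°, forward 1.6 m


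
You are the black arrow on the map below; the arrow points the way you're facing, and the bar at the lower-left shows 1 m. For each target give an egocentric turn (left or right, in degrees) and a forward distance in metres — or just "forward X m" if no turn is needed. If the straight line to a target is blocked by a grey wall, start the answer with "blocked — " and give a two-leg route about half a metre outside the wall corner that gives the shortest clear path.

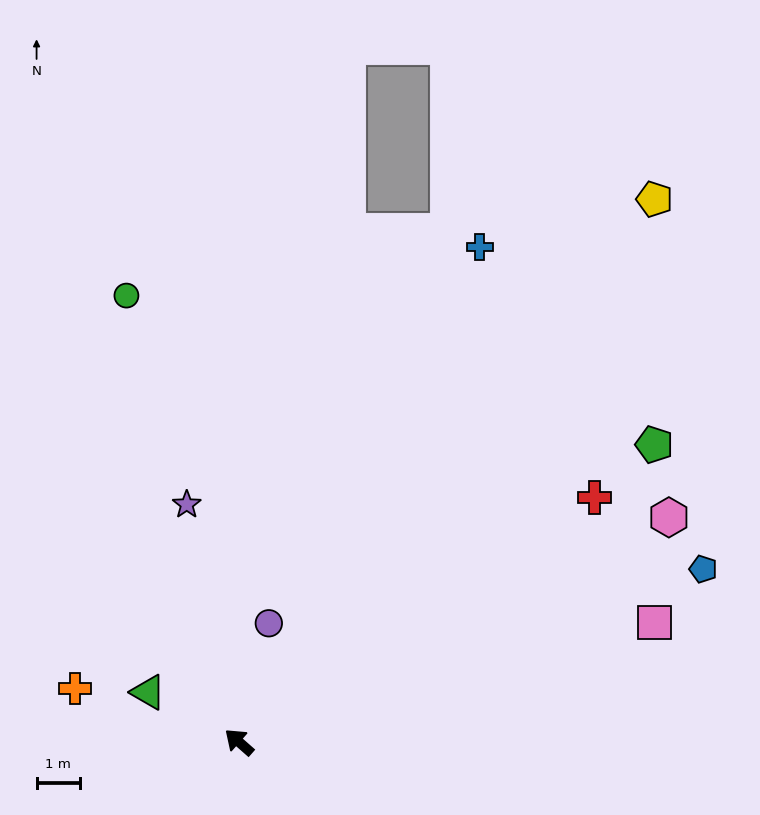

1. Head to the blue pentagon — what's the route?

turn right 118°, forward 11.5 m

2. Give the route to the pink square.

turn right 123°, forward 10.0 m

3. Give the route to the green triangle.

turn left 13°, forward 2.4 m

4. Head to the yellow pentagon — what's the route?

turn right 86°, forward 15.9 m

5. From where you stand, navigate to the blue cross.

turn right 75°, forward 12.8 m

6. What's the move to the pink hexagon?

turn right 111°, forward 11.3 m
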